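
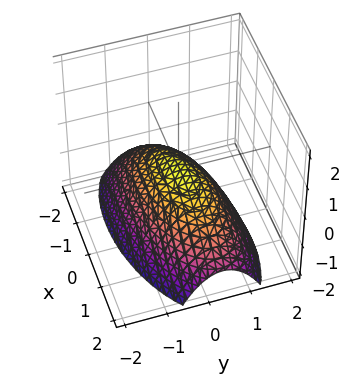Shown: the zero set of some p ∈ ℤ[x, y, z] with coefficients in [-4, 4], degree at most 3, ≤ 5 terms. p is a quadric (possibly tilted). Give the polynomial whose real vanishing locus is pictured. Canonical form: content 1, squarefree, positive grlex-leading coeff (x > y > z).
Degree: no degree-1 surface has this shape, so deg p = 2.
From the visible intercepts: it meets the z-axis at z = 0 (among the integer gridlines); it meets the y-axis at y = 0 (among the integer gridlines); it crosses the x-axis at the gridline x = 0.
Matching integer coefficients to the picture gives p.

x^2 - x*y + 3*y^2 + 3*z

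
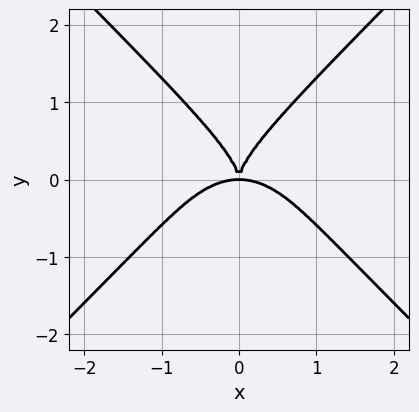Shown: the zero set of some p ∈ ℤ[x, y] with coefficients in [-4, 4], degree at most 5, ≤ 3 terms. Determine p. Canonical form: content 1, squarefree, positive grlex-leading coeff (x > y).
(a) The degree is 4 — no degree-3 curve has this shape.
(b) Symmetries: it's symmetric under x → −x, forcing even powers of x.
(c) From the axis intercepts and sections: it meets the y-axis at y = 0 (among the integer gridlines); one x-axis crossing is at x = 0.
(d) Together with the visible shape, these determine p as stated.

2*x^4 - 2*y^4 + 3*x^2*y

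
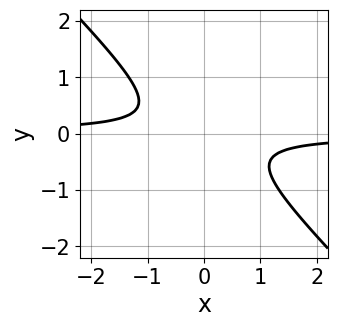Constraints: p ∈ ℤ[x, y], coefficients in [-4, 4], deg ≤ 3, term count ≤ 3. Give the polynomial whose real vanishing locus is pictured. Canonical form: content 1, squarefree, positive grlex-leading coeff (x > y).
3*x*y + 3*y^2 + 1

First, the degree is 2 — the shape is more complex than any degree-1 curve.
Then, checking where it meets the axes: the curve avoids every integer y-axis point in the box; it misses every integer gridline on the x-axis.
Finally, the integer polynomial consistent with all of this is the stated p.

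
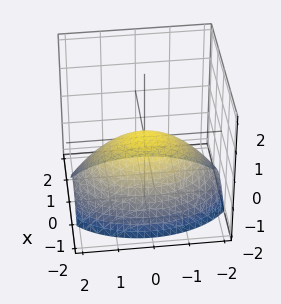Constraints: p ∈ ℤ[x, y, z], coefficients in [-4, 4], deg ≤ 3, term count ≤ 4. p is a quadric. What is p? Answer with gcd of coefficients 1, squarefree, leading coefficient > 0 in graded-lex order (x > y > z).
Degree: a single bowl opening along one axis; a quadric, so deg p = 2.
Symmetries: mirror symmetry y ↦ −y ⇒ only even powers of y; it's symmetric under x → −x, forcing even powers of x.
From the visible intercepts: it meets the y-axis at y = 0 (among the integer gridlines); it meets the x-axis at x = 0 (among the integer gridlines).
Together with the visible shape, these determine p as stated.

2*x^2 + y^2 + 3*z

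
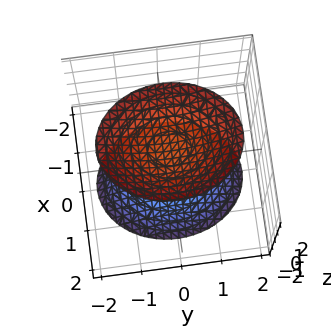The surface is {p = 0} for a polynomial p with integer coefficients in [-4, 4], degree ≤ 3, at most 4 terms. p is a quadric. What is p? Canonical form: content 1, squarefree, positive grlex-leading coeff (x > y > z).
3*x^2 + 2*y^2 - 2*z^2 + 3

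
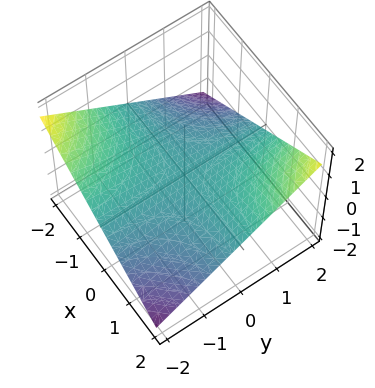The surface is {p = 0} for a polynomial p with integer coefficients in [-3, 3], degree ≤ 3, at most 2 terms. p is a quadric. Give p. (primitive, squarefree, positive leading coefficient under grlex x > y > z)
x*y - 3*z

First, the degree is 2 — a hyperbolic paraboloid; a quadric.
Then, checking where it meets the axes: the visible x-axis segment lies entirely on the surface; it crosses the z-axis at the gridline z = 0.
Finally, assembling these constraints gives the stated polynomial. Check: (0, -2, 0) on the y-axis lies on the surface, and p(0, -2, 0) = 0. ✓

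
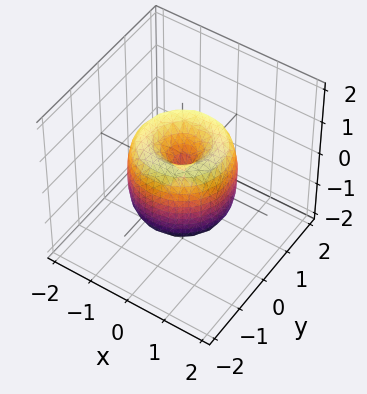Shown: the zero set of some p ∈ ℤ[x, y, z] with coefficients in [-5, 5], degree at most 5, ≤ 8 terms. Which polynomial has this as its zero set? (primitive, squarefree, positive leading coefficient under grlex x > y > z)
deg p = 4.
Symmetries: the z-axis is an axis of rotation, so x and y enter only as x² + y².
Observable constraints: a circular section at z = 0 has radius between 1 and 2; it crosses the z-axis at the gridline z = 0; it meets the x-axis at x = 0 (among the integer gridlines); it meets the y-axis at y = 0 (among the integer gridlines).
Putting this together gives p.

2*x^4 + 4*x^2*y^2 + 2*y^4 - 3*x^2 - 3*y^2 + z^2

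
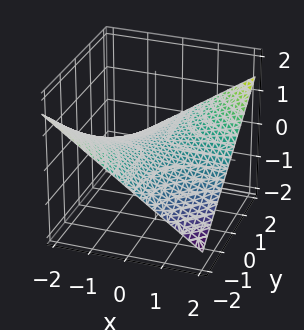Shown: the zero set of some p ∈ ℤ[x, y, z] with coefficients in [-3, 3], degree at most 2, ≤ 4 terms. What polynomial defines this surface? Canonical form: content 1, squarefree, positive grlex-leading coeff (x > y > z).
x*y - 3*z

The degree is 2 — a hyperbolic paraboloid; a quadric.
Checking where it meets the axes: it meets the z-axis at z = 0 (among the integer gridlines); the visible x-axis segment lies entirely on the surface; the visible y-axis segment lies entirely on the surface.
Together with the visible shape, these determine p as stated.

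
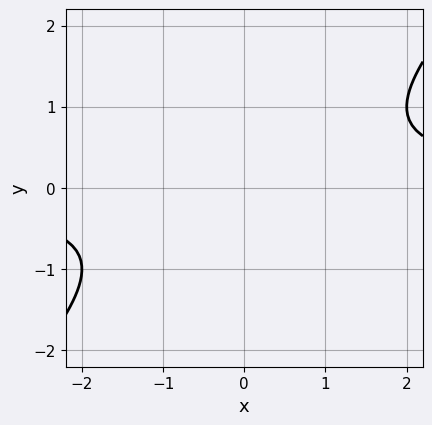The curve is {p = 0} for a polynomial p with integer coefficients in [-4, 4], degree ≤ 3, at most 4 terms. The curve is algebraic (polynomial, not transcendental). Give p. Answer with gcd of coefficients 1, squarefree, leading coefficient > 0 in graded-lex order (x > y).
x*y - y^2 - 1

deg p = 2.
Checking where it meets the axes: the curve avoids every integer x-axis point in the box; it misses every integer gridline on the y-axis.
Fitting integer coefficients to these (and the overall shape) gives p.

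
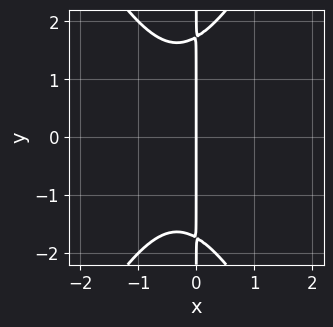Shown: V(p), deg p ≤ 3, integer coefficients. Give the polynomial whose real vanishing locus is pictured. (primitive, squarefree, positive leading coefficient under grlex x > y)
The degree is 3 — the shape is more complex than any degree-2 curve.
Symmetries: mirror symmetry y ↦ −y ⇒ only even powers of y.
From the axis intercepts and sections: it meets the x-axis at x = 0 (among the integer gridlines); every point of the y-axis in the box is on the curve.
Together with the visible shape, these determine p as stated.

3*x^3 - x*y^2 + 2*x^2 + 3*x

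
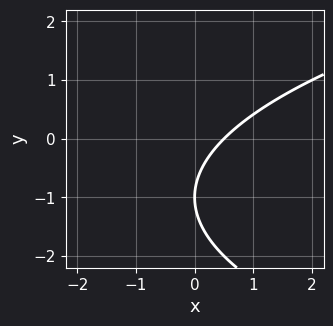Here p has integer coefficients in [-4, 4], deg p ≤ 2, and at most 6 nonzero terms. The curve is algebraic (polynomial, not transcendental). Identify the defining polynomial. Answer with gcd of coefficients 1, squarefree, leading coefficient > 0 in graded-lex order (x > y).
y^2 - 2*x + 2*y + 1

(a) Degree: the shape is more complex than any degree-1 curve, so deg p = 2.
(b) Reading off the gridlines: it crosses the y-axis at the gridline y = -1.
(c) Fitting integer coefficients to these (and the overall shape) gives p.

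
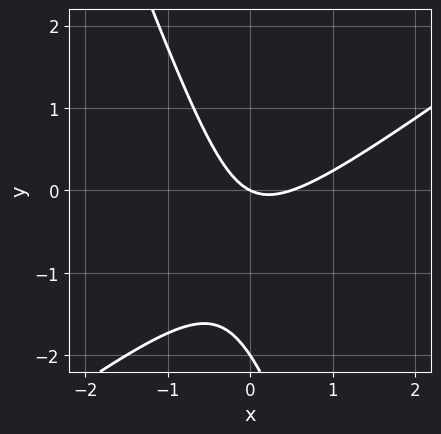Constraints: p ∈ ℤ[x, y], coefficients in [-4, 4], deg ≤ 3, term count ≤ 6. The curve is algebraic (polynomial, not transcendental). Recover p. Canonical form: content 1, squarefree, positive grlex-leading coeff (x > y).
(a) Degree: the shape is more complex than any degree-1 curve, so deg p = 2.
(b) From the axis intercepts and sections: the y-axis gridline crossings are at y ∈ {-2, 0}; it meets the x-axis at x = 0 (among the integer gridlines).
(c) Assembling these constraints gives the stated polynomial.

2*x^2 - 2*x*y - y^2 - x - 2*y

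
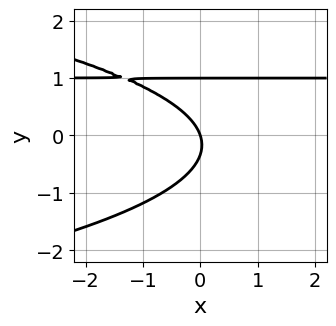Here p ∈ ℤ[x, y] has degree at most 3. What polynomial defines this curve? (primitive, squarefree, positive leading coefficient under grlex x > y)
3*y^3 + 3*x*y - 2*y^2 - 3*x - y

The degree is 3 — no degree-2 curve has this shape.
From the axis intercepts and sections: among the integer gridlines, it crosses the y-axis at y ∈ {0, 1}; it crosses the x-axis at the gridline x = 0.
Assembling these constraints gives the stated polynomial.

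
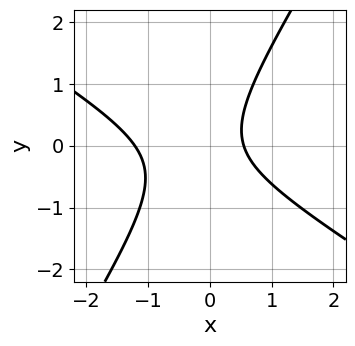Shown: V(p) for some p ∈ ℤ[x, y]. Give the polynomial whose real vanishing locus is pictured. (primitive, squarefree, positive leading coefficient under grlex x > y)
3*x^2 + 3*x*y - 3*y^2 + 2*x - 2

First, deg p = 2. No degree-1 curve has this shape.
Then, from the visible intercepts: it misses every integer gridline on the y-axis.
Finally, together with the visible shape, these determine p as stated.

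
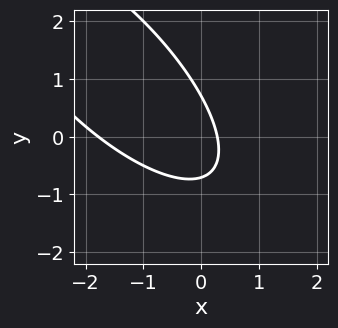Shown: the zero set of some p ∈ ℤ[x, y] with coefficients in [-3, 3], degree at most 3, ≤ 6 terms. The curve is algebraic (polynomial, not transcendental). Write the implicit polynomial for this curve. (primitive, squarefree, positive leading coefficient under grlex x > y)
First, the degree is 2 — a generic line meets the curve in up to 2 points.
Finally, the integer polynomial consistent with all of this is the stated p.

2*x^2 + 3*x*y + 2*y^2 + 3*x - 1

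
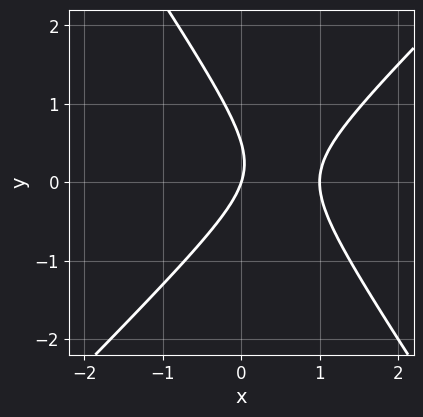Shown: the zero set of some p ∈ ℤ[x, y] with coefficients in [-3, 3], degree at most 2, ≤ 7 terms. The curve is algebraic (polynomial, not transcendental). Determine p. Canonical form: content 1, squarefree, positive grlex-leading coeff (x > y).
(a) Degree: a generic line meets the curve in up to 2 points, so deg p = 2.
(b) Observable constraints: one y-axis crossing is at y = 0; among the integer gridlines, it crosses the x-axis at x ∈ {0, 1}.
(c) The integer polynomial consistent with all of this is the stated p.

3*x^2 - x*y - 2*y^2 - 3*x + y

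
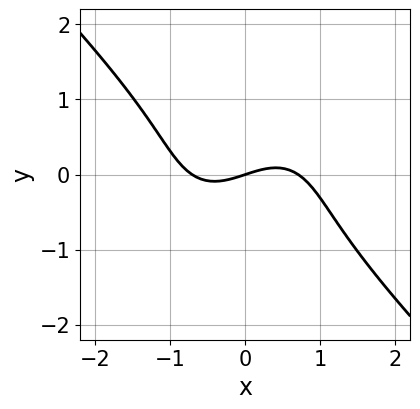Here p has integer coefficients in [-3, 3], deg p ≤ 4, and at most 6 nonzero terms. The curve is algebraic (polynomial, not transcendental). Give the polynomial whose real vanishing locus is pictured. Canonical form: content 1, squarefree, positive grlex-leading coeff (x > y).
2*x^3 + 2*y^3 - x + 3*y

First, degree: the shape is more complex than any degree-2 curve, so deg p = 3.
Then, observable constraints: it meets the x-axis at x = 0 (among the integer gridlines); it meets the y-axis at y = 0 (among the integer gridlines).
Finally, fitting integer coefficients to these (and the overall shape) gives p.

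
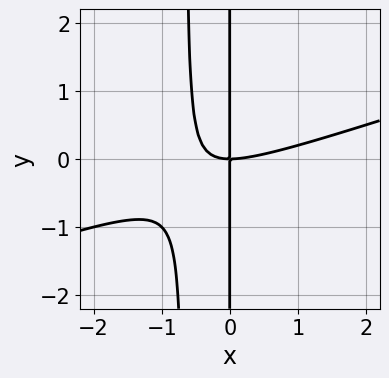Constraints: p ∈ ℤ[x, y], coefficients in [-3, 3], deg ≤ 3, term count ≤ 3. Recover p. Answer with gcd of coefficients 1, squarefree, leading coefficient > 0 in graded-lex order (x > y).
1. The degree is 3 — a generic line meets the curve in up to 3 points.
2. Against the integer gridlines: every point of the y-axis in the box is on the curve; it meets the x-axis at x = 0 (among the integer gridlines).
3. Solving for integer coefficients yields p as stated.

x^3 - 3*x^2*y - 2*x*y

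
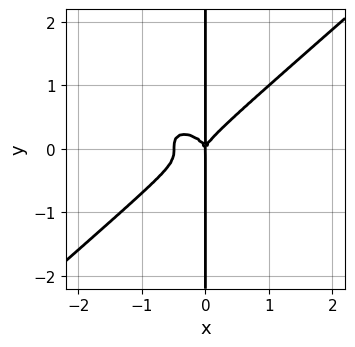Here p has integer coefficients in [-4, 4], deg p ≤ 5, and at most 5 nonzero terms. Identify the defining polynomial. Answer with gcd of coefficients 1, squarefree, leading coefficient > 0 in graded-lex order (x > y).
First, degree: no degree-3 curve has this shape, so deg p = 4.
Then, from the axis intercepts and sections: the visible y-axis segment lies entirely on the curve; it meets the x-axis at x = 0 (among the integer gridlines).
Finally, matching integer coefficients to the picture gives p.

2*x^4 - 3*x*y^3 + x^3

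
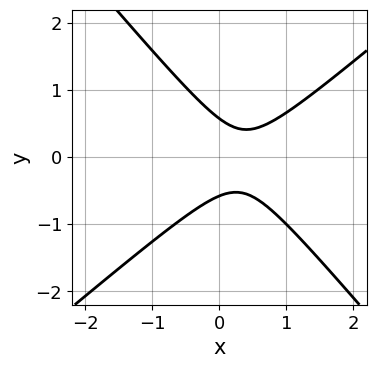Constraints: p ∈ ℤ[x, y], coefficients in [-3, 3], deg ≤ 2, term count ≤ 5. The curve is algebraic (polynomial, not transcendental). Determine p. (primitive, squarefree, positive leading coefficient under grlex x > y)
3*x^2 - x*y - 3*y^2 - 2*x + 1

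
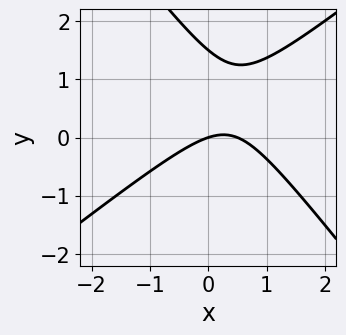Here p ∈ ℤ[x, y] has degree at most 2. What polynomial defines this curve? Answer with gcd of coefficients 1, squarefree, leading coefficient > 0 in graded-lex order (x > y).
2*x^2 - x*y - 2*y^2 - x + 3*y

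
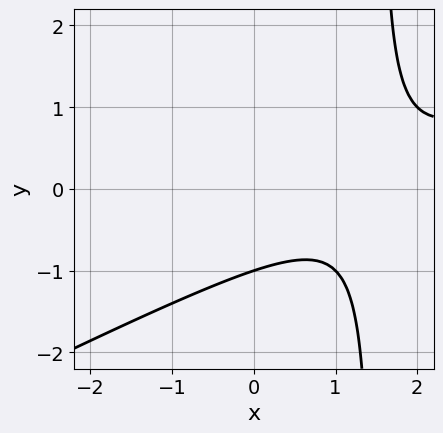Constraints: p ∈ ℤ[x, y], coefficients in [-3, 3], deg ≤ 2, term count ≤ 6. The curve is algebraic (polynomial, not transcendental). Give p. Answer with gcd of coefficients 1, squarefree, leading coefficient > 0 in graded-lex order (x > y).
x^2 - 2*x*y - 3*x + 3*y + 3

deg p = 2. A generic line meets the curve in up to 2 points.
Reading off the gridlines: it crosses the y-axis at the gridline y = -1; it misses every integer gridline on the x-axis.
Assembling these constraints gives the stated polynomial.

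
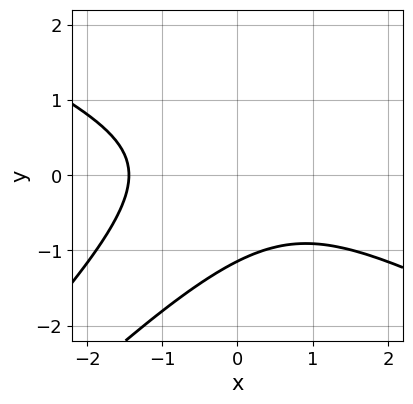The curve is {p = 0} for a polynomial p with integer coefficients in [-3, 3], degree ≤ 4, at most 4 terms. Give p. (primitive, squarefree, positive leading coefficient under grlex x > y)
x^3 - 3*x*y^2 + 2*y^3 + 3

(a) The degree is 3 — the shape is more complex than any degree-2 curve.
(b) The integer polynomial consistent with all of this is the stated p.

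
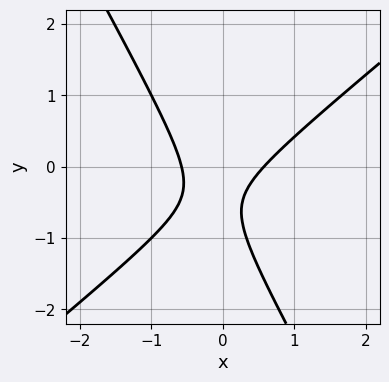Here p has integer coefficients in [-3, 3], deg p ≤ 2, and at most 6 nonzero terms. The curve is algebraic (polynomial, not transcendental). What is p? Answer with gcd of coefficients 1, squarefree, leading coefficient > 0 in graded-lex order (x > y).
3*x^2 - 2*x*y - 2*y^2 - 2*y - 1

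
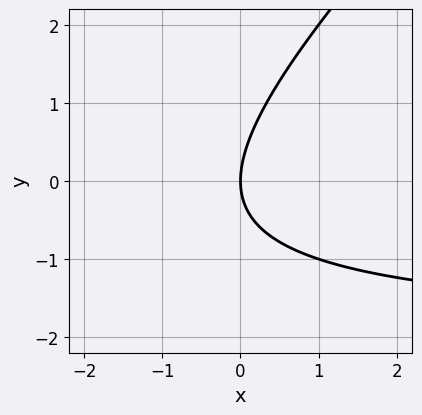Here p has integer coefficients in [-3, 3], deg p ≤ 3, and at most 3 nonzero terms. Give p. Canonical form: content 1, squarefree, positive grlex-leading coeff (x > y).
deg p = 2.
From the visible intercepts: one x-axis crossing is at x = 0; it meets the y-axis at y = 0 (among the integer gridlines).
Putting this together gives p.

x*y - y^2 + 2*x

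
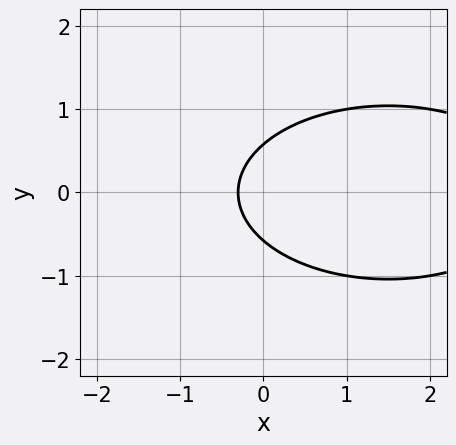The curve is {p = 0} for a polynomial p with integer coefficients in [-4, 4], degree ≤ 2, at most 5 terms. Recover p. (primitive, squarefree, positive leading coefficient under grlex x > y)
deg p = 2. No degree-1 curve has this shape.
Symmetries: the y ↦ −y reflection is a symmetry, so y appears only in even powers.
The integer polynomial consistent with all of this is the stated p.

x^2 + 3*y^2 - 3*x - 1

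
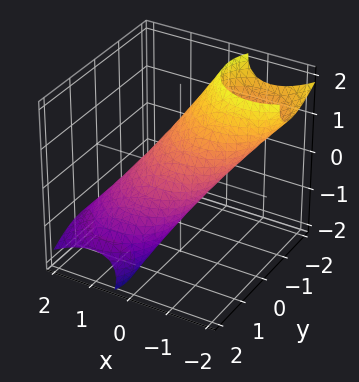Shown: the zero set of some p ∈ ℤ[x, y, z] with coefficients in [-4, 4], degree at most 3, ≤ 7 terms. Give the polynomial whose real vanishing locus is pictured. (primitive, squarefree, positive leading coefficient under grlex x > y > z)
(a) The degree is 2 — the shape is more complex than any degree-1 surface.
(b) From the axis intercepts and sections: the x-axis gridline crossings are at x ∈ {-1, 1}; among the integer gridlines, it crosses the z-axis at z ∈ {-1, 1}; among the integer gridlines, it crosses the y-axis at y ∈ {-1, 1}.
(c) Matching integer coefficients to the picture gives p.

2*x^2 + 3*x*z + 2*y^2 + 3*y*z + 2*z^2 - 2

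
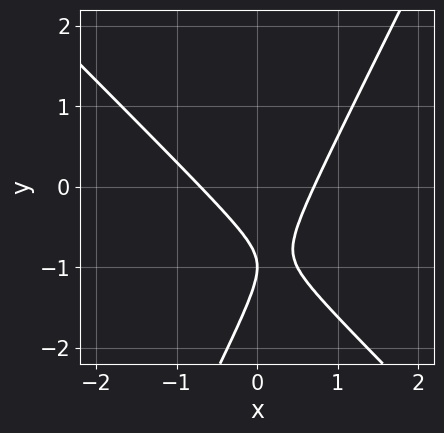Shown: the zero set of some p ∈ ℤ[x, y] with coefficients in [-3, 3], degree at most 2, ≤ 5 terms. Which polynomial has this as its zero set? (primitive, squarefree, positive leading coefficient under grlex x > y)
(a) deg p = 2. A generic line meets the curve in up to 2 points.
(b) Reading off the gridlines: it meets the y-axis at y = -1 (among the integer gridlines).
(c) Matching integer coefficients to the picture gives p.

2*x^2 + x*y - y^2 - 2*y - 1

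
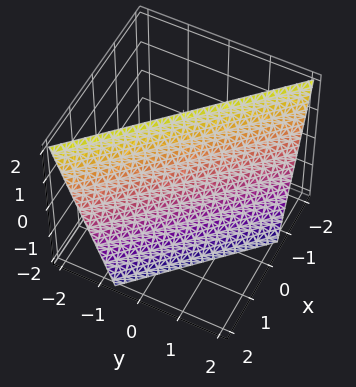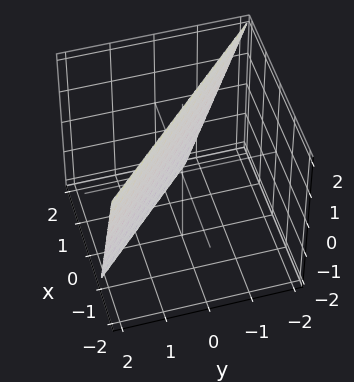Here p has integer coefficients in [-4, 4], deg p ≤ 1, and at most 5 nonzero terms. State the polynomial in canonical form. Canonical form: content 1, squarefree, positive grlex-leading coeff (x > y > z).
3*x + 3*y + z - 2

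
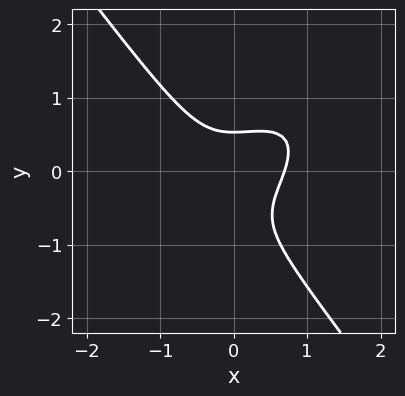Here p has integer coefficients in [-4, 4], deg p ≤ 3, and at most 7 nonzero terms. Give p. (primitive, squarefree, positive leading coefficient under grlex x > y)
3*x^3 - 3*x^2*y + 3*y^3 + 2*y^2 - 1

(a) The degree is 3 — the shape is more complex than any degree-2 curve.
(b) The integer polynomial consistent with all of this is the stated p.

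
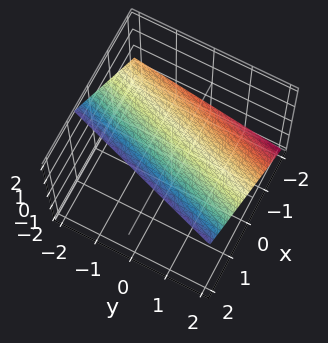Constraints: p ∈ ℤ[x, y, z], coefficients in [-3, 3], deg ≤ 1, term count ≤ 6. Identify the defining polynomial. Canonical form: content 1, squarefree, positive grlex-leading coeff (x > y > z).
3*x - y - 3*z + 2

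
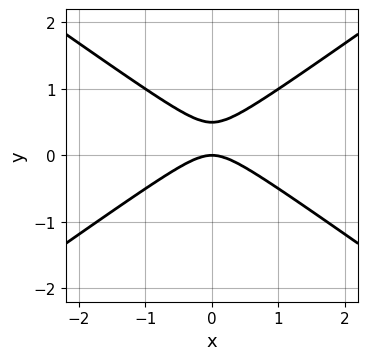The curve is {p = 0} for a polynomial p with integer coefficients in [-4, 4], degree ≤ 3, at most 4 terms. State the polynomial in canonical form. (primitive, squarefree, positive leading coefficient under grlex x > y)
1. deg p = 2.
2. Symmetries: mirror symmetry x ↦ −x ⇒ only even powers of x.
3. Against the integer gridlines: it meets the y-axis at y = 0 (among the integer gridlines); it crosses the x-axis at the gridline x = 0.
4. Putting this together gives p.

x^2 - 2*y^2 + y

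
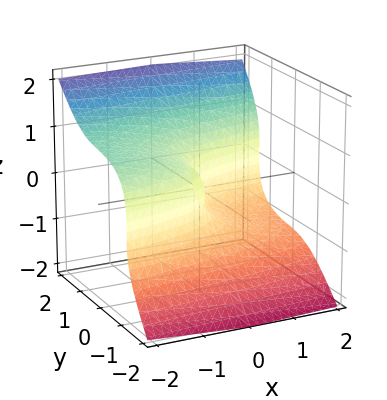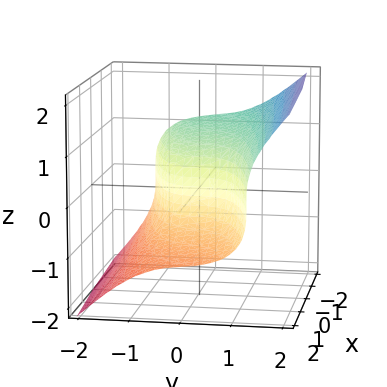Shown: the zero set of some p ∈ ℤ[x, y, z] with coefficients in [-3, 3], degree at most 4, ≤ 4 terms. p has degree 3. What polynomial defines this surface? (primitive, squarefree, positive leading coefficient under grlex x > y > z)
2*y^3 + y*z^2 - 3*z^3 - 2*x

deg p = 3. No degree-2 surface has this shape.
Reading off the gridlines: it crosses the x-axis at the gridline x = 0; it crosses the y-axis at the gridline y = 0; one z-axis crossing is at z = 0.
Together with the visible shape, these determine p as stated.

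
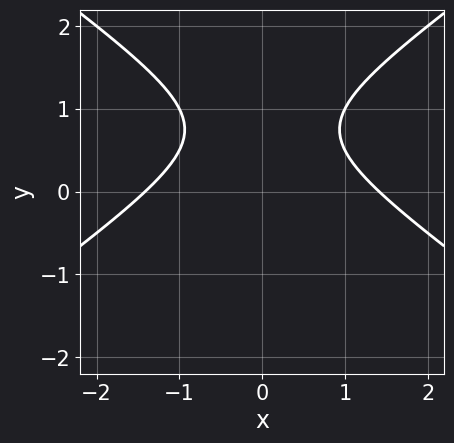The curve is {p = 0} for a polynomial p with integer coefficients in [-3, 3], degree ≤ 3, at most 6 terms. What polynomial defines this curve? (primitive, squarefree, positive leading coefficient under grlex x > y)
x^2 - 2*y^2 + 3*y - 2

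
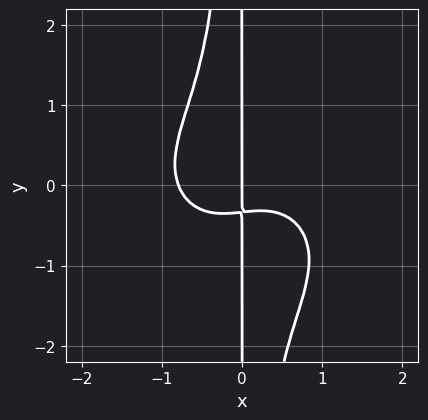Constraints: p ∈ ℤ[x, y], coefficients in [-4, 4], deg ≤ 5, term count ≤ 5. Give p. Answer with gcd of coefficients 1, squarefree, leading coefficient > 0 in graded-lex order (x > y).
2*x^4 + 3*x^2*y^2 + 2*x^2*y + 3*x*y + x

1. The degree is 4 — a generic line meets the curve in up to 4 points.
2. Reading off the gridlines: every point of the y-axis in the box is on the curve; it crosses the x-axis at the gridline x = 0.
3. Putting this together gives p.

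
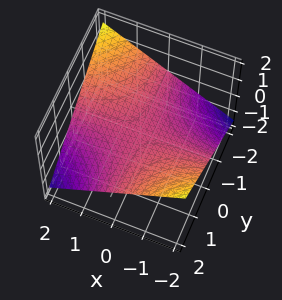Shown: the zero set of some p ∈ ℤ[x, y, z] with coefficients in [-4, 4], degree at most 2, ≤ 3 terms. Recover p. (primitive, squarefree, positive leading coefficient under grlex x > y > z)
(a) The degree is 2 — a saddle surface; a quadric.
(b) Against the integer gridlines: it crosses the z-axis at the gridline z = 0; the visible y-axis segment lies entirely on the surface; the visible x-axis segment lies entirely on the surface.
(c) Assembling these constraints gives the stated polynomial.

x*y + 3*z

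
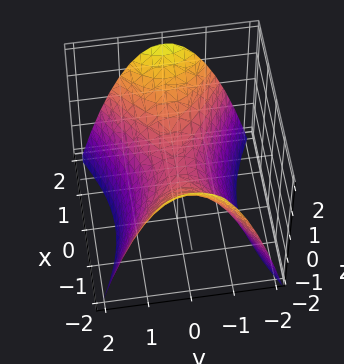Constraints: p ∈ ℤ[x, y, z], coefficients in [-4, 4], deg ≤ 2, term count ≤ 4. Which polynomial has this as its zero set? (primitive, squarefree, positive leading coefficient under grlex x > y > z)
x^2 - 2*y^2 - 2*z

Degree: a hyperbolic paraboloid; a quadric, so deg p = 2.
Symmetries: it's symmetric under y → −y, forcing even powers of y; the x ↦ −x reflection is a symmetry, so x appears only in even powers.
From the axis intercepts and sections: one y-axis crossing is at y = 0; it meets the z-axis at z = 0 (among the integer gridlines); it crosses the x-axis at the gridline x = 0.
Matching integer coefficients to the picture gives p.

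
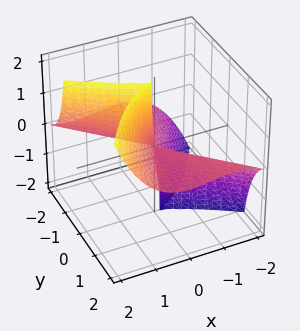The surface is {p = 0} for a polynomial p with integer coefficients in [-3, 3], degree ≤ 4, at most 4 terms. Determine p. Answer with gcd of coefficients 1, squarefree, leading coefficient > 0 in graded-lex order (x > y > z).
(a) deg p = 3. The shape is more complex than any degree-2 surface.
(b) Observable constraints: the visible z-axis segment lies entirely on the surface; it meets the x-axis at x = 0 (among the integer gridlines); every point of the y-axis in the box is on the surface.
(c) These observations pin down the coefficients.

x^3 + x^2*y - 2*y^2*z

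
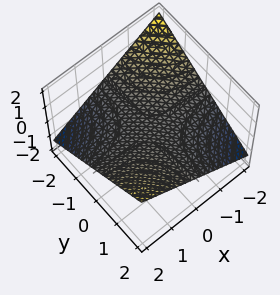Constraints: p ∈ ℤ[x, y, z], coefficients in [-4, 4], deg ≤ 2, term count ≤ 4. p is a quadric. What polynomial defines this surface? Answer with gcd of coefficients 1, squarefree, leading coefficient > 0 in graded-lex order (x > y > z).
x*y - 3*z

1. The degree is 2 — a saddle surface; a quadric.
2. Observable constraints: one z-axis crossing is at z = 0; the visible y-axis segment lies entirely on the surface; every point of the x-axis in the box is on the surface.
3. The integer polynomial consistent with all of this is the stated p.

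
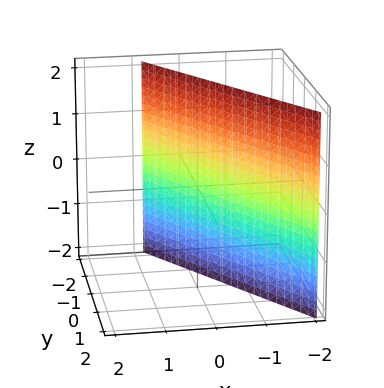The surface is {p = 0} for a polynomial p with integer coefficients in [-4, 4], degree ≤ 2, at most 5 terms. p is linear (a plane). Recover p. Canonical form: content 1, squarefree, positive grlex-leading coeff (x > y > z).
3*x + 2*y + 2

(a) The degree is 1 — the surface is flat (a plane).
(b) From the axis intercepts and sections: it misses every integer gridline on the z-axis; it crosses the y-axis at the gridline y = -1.
(c) The integer polynomial consistent with all of this is the stated p.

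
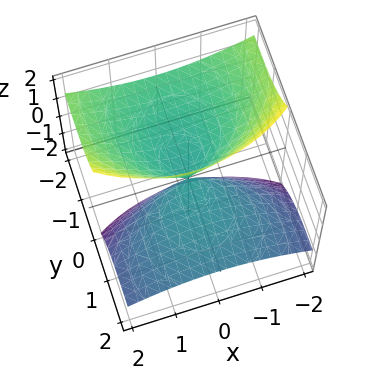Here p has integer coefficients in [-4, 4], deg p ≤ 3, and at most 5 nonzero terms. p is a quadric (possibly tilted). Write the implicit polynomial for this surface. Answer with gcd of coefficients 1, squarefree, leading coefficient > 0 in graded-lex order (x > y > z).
First, there are 2 components. They look like related sheets of one shape, so recover p as a whole.
Then, degree: a generic line meets the surface in up to 2 points, so deg p = 2.
Then, from the visible intercepts: it meets the y-axis at y = 0 (among the integer gridlines); it crosses the z-axis at the gridline z = 0; it meets the x-axis at x = 0 (among the integer gridlines).
Finally, assembling these constraints gives the stated polynomial.

x^2 + y^2 + 3*y*z - z^2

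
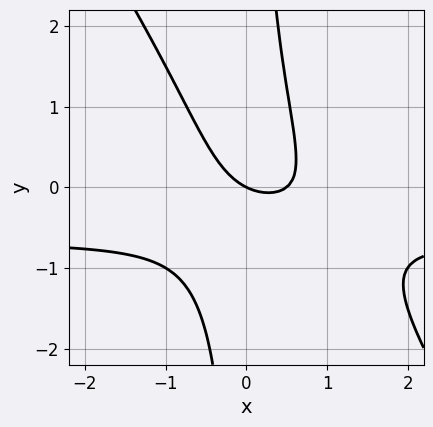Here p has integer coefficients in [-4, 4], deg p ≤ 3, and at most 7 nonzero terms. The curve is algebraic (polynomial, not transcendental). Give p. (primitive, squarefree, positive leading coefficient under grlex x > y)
The degree is 3 — a generic line meets the curve in up to 3 points.
From the axis intercepts and sections: one y-axis crossing is at y = 0; it crosses the x-axis at the gridline x = 0.
Fitting integer coefficients to these (and the overall shape) gives p.

3*x^2*y + 2*x*y^2 + 2*x^2 - x - 2*y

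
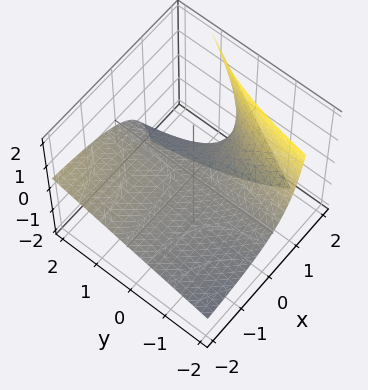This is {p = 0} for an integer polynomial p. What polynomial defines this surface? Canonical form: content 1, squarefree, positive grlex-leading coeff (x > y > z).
deg p = 2. No degree-1 surface has this shape.
From the visible intercepts: every point of the y-axis in the box is on the surface; it crosses the z-axis at the gridline z = 0; the visible x-axis segment lies entirely on the surface.
Assembling these constraints gives the stated polynomial.

x*y - 2*x*z + 3*z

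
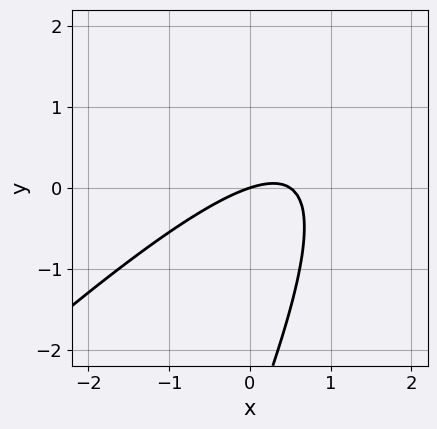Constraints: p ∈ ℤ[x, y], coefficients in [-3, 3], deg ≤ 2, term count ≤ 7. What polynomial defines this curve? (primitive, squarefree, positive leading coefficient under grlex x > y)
deg p = 2. A generic line meets the curve in up to 2 points.
Reading off the gridlines: one y-axis crossing is at y = 0; it crosses the x-axis at the gridline x = 0.
These observations pin down the coefficients.

2*x^2 - 3*x*y + y^2 - x + 3*y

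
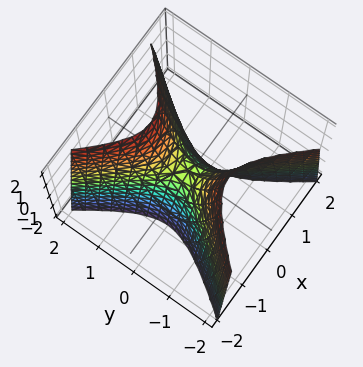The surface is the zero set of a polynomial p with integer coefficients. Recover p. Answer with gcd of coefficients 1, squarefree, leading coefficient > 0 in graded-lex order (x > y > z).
Degree: a saddle surface; a quadric, so deg p = 2.
Symmetries: it's symmetric under x → −x, forcing even powers of x; mirror symmetry y ↦ −y ⇒ only even powers of y.
From the axis intercepts and sections: it crosses the y-axis at the gridline y = 0; it crosses the x-axis at the gridline x = 0; it crosses the z-axis at the gridline z = 0.
Fitting integer coefficients to these (and the overall shape) gives p.

3*x^2 - 2*y^2 + z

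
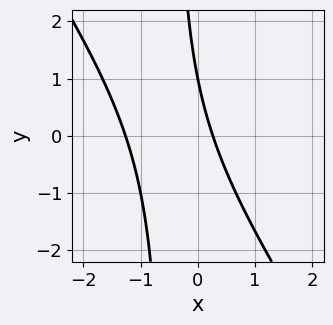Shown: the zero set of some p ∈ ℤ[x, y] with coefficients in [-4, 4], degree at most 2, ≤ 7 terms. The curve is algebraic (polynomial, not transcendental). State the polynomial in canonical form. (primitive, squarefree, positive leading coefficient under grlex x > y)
1. The degree is 2 — no degree-1 curve has this shape.
2. From the axis intercepts and sections: it meets the y-axis at y = 1 (among the integer gridlines).
3. Together with the visible shape, these determine p as stated.

3*x^2 + 2*x*y + 3*x + y - 1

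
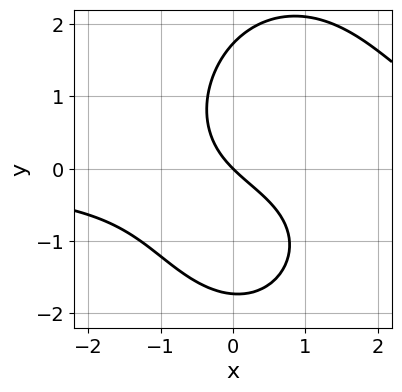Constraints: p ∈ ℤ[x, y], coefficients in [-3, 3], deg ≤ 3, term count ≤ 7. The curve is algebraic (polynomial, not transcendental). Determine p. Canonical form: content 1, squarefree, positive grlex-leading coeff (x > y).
deg p = 3. No degree-2 curve has this shape.
Reading off the gridlines: it crosses the y-axis at the gridline y = 0; it crosses the x-axis at the gridline x = 0.
Putting this together gives p.

2*x^2*y + y^3 - 2*x*y - 3*x - 3*y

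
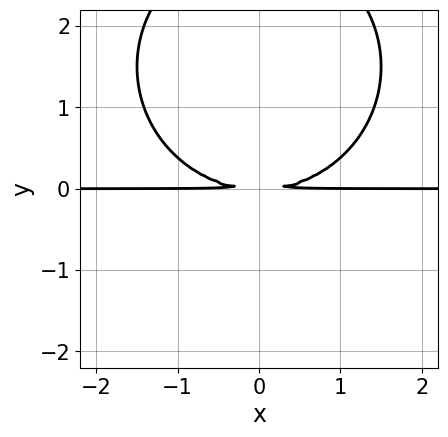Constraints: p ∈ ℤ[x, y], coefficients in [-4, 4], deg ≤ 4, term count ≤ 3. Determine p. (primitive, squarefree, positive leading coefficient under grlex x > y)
x^2*y + y^3 - 3*y^2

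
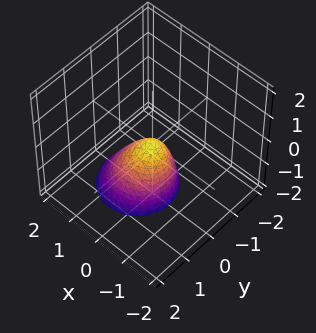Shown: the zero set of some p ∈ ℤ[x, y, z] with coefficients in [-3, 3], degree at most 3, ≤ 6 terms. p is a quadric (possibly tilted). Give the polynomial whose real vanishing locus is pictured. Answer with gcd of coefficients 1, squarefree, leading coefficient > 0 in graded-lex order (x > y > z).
2*x^2 + x*z + 2*y^2 + z

1. The degree is 2 — a generic line meets the surface in up to 2 points.
2. From the visible intercepts: it crosses the x-axis at the gridline x = 0; one z-axis crossing is at z = 0; one y-axis crossing is at y = 0.
3. The integer polynomial consistent with all of this is the stated p.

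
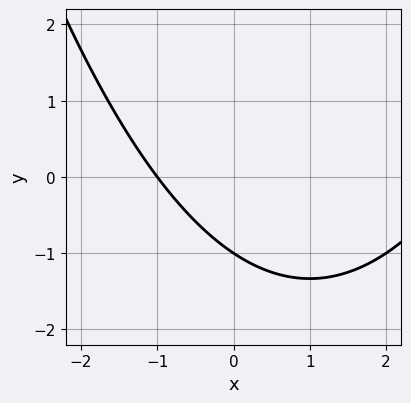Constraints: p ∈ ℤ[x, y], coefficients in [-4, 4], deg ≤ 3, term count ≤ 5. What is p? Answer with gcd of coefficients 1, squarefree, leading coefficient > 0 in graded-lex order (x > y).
First, the degree is 2 — the shape is more complex than any degree-1 curve.
Then, against the integer gridlines: one y-axis crossing is at y = -1; one x-axis crossing is at x = -1.
Finally, solving for integer coefficients yields p as stated.

x^2 - 2*x - 3*y - 3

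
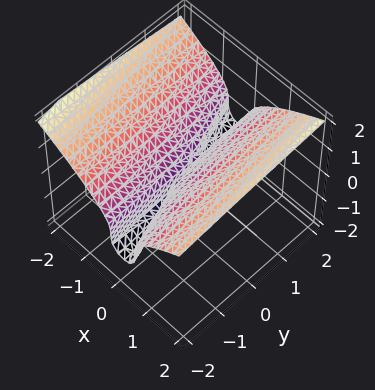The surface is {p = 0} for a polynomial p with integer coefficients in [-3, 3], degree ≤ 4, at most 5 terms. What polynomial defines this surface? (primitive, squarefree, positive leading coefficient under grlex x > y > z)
2*z^3 - 3*x^2 - x*y

Degree: the shape is more complex than any degree-2 surface, so deg p = 3.
From the visible intercepts: the visible y-axis segment lies entirely on the surface; one x-axis crossing is at x = 0; it crosses the z-axis at the gridline z = 0.
Putting this together gives p.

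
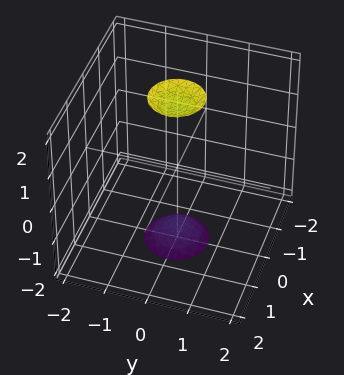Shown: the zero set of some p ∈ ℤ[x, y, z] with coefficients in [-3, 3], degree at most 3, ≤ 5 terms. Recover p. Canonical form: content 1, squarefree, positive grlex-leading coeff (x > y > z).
3*x^2 + 3*y^2 - z^2 + 3

1. The picture has 2 separate pieces. Treating them together as one polynomial.
2. deg p = 2. Two sheets facing apart; a quadric.
3. Symmetry: the surface is invariant under rotation about z: p = q(x² + y², z); mirror symmetry z ↦ −z ⇒ only even powers of z.
4. From the axis intercepts and sections: it misses every integer gridline on the y-axis; no x-intercept at any integer in the box; a circular section at z = -2 has radius between 0 and 1.
5. These observations pin down the coefficients.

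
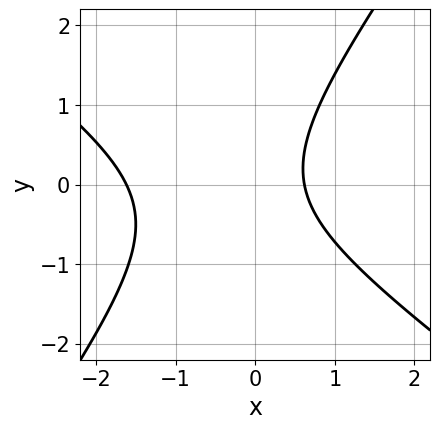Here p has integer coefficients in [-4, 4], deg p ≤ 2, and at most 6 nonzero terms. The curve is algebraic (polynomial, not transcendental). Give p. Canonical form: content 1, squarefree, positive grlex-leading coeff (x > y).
(a) The degree is 2 — the shape is more complex than any degree-1 curve.
(b) From the axis intercepts and sections: it misses every integer gridline on the y-axis.
(c) Putting this together gives p.

3*x^2 + 2*x*y - 3*y^2 + 3*x - 3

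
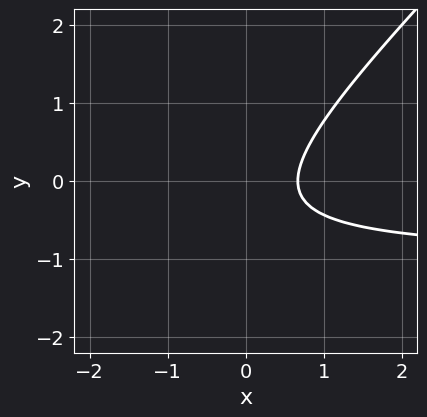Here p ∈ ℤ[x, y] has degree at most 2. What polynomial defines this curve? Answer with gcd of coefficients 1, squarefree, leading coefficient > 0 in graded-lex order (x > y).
3*x*y - 3*y^2 + 3*x - 2*y - 2

1. Degree: a generic line meets the curve in up to 2 points, so deg p = 2.
2. Checking where it meets the axes: no y-intercept at any integer in the box.
3. Putting this together gives p.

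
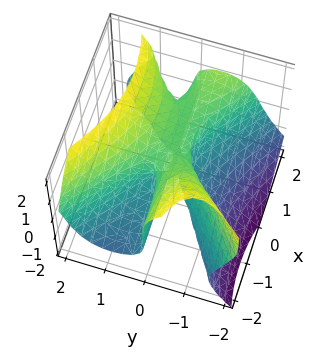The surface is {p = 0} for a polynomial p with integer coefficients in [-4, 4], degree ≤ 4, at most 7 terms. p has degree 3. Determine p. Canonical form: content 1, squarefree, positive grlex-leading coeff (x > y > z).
The degree is 3 — the shape is more complex than any degree-2 surface.
Checking where it meets the axes: the z-axis gridline crossings are at z ∈ {0, 1}; every point of the x-axis in the box is on the surface; one y-axis crossing is at y = 0.
Putting this together gives p.

2*x^2*y - 2*x*y*z - 3*y^3 + 2*z^3 - 2*z^2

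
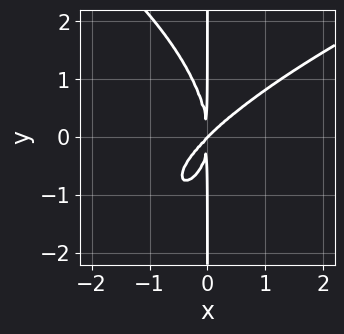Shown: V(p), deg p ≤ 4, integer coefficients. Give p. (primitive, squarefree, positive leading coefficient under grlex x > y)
1. deg p = 4. No degree-3 curve has this shape.
2. Observable constraints: the visible y-axis segment lies entirely on the curve; it crosses the x-axis at the gridline x = 0.
3. These observations pin down the coefficients.

x*y^3 - 3*x^3 + 3*x^2*y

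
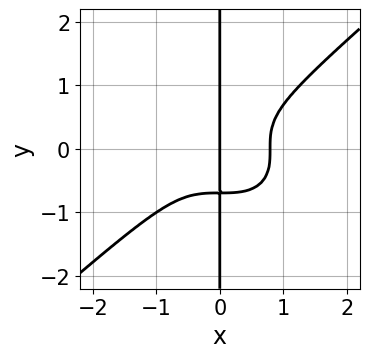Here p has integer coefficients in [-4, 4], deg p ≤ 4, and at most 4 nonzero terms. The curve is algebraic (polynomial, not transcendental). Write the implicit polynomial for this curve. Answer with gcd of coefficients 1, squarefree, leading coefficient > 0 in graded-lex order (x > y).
1. deg p = 4. The shape is more complex than any degree-3 curve.
2. From the axis intercepts and sections: every point of the y-axis in the box is on the curve; it crosses the x-axis at the gridline x = 0.
3. The integer polynomial consistent with all of this is the stated p.

2*x^4 - 3*x*y^3 - x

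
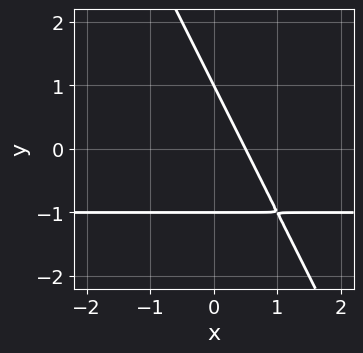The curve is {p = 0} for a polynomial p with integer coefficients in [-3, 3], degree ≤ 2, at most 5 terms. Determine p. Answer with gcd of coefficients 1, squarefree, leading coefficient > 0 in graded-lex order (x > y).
2*x*y + y^2 + 2*x - 1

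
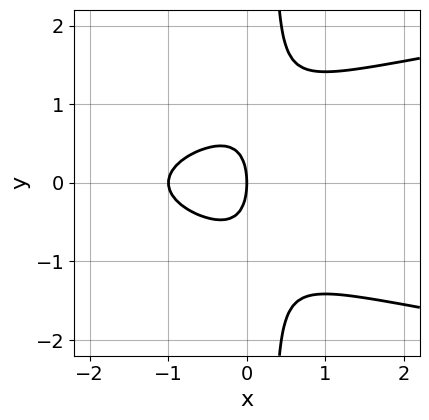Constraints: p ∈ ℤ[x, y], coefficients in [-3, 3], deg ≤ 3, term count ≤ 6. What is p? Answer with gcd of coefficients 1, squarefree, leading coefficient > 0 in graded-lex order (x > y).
3*x*y^2 - 2*x^2 - y^2 - 2*x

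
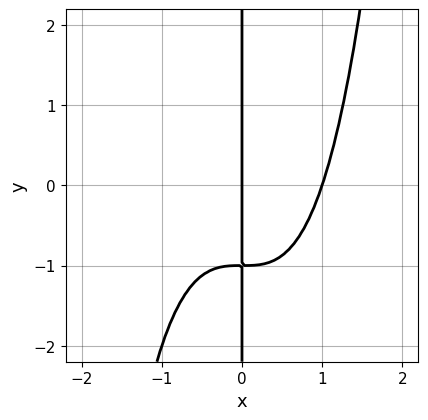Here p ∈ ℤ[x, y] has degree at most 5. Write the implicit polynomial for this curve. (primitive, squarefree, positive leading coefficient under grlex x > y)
Degree: no degree-3 curve has this shape, so deg p = 4.
Checking where it meets the axes: among the integer gridlines, it crosses the x-axis at x ∈ {0, 1}; the visible y-axis segment lies entirely on the curve.
These observations pin down the coefficients.

x^4 - x*y - x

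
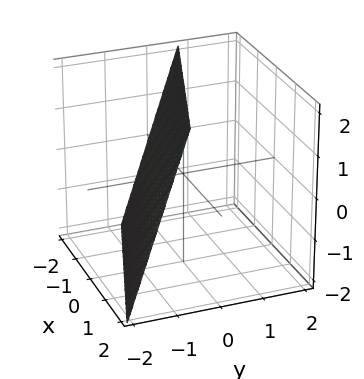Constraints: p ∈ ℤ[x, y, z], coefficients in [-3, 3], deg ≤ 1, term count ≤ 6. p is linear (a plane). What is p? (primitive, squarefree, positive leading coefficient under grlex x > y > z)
x + 3*y - z + 2

1. The degree is 1 — every cross-section is a straight line — this is a plane.
2. From the axis intercepts and sections: it meets the x-axis at x = -2 (among the integer gridlines); one z-axis crossing is at z = 2.
3. Fitting integer coefficients to these (and the overall shape) gives p.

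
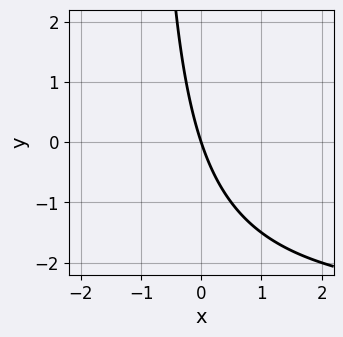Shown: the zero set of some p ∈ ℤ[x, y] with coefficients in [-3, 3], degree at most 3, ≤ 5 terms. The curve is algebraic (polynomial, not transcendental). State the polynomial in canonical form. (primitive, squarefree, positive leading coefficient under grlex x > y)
x*y + 3*x + y

(a) The degree is 2 — a generic line meets the curve in up to 2 points.
(b) Against the integer gridlines: it crosses the y-axis at the gridline y = 0; one x-axis crossing is at x = 0.
(c) These observations pin down the coefficients.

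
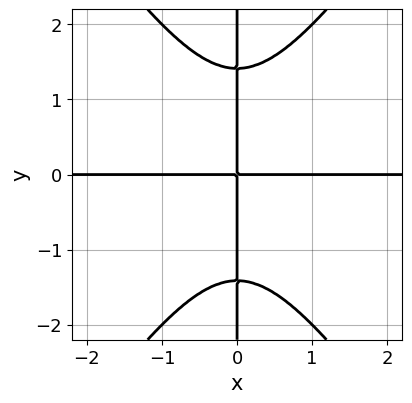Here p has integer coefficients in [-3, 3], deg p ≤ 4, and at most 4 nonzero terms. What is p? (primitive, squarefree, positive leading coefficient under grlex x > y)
1. Degree: the shape is more complex than any degree-3 curve, so deg p = 4.
2. Checking where it meets the axes: every point of the x-axis in the box is on the curve; the visible y-axis segment lies entirely on the curve.
3. Putting this together gives p.

2*x^3*y - x*y^3 + 2*x*y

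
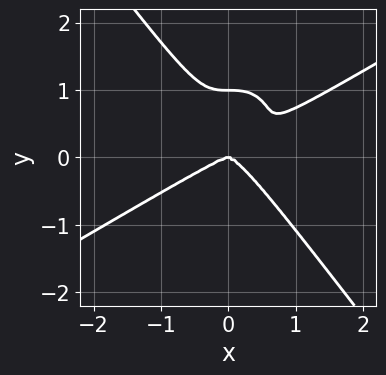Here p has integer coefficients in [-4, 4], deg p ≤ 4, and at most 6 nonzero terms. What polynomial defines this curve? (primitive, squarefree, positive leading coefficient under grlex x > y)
2*x^4 - 3*x^3*y - 2*y^4 + 2*y^3

1. The degree is 4 — the shape is more complex than any degree-3 curve.
2. From the axis intercepts and sections: it crosses the x-axis at the gridline x = 0; the y-axis gridline crossings are at y ∈ {0, 1}.
3. Putting this together gives p.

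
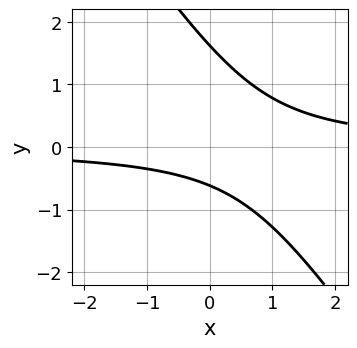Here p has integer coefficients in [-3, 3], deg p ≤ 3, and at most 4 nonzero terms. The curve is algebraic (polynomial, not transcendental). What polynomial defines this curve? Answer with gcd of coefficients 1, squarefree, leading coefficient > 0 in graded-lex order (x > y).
(a) Degree: a generic line meets the curve in up to 2 points, so deg p = 2.
(b) From the axis intercepts and sections: it misses every integer gridline on the x-axis.
(c) These observations pin down the coefficients.

3*x*y + 2*y^2 - 2*y - 2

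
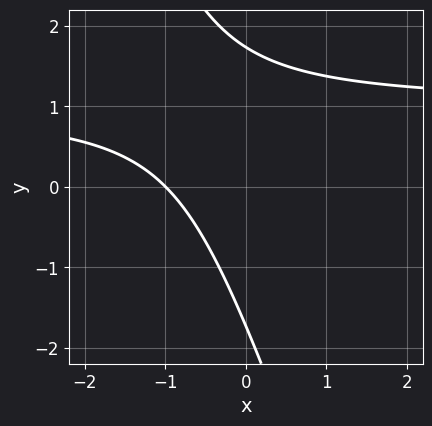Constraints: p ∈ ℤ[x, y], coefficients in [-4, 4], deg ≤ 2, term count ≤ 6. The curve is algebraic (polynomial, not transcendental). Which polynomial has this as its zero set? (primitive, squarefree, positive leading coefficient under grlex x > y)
(a) The degree is 2 — a generic line meets the curve in up to 2 points.
(b) Reading off the gridlines: it crosses the x-axis at the gridline x = -1.
(c) These observations pin down the coefficients.

3*x*y + y^2 - 3*x - 3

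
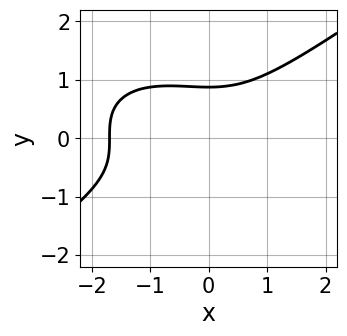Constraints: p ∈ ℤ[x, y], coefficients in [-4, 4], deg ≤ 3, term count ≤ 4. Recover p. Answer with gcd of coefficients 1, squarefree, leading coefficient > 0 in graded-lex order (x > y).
(a) Degree: the shape is more complex than any degree-2 curve, so deg p = 3.
(b) Matching integer coefficients to the picture gives p.

x^3 - 3*y^3 + x^2 + 2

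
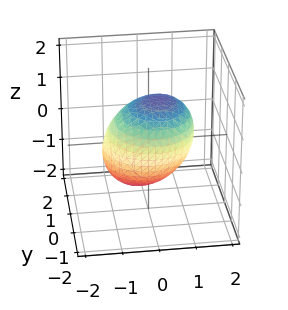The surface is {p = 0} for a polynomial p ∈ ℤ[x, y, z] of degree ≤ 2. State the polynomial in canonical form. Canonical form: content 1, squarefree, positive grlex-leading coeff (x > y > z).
1. Degree: a generic line meets the surface in up to 2 points, so deg p = 2.
2. Putting this together gives p.

2*x^2 - x*z + 2*y^2 + 2*z^2 - 3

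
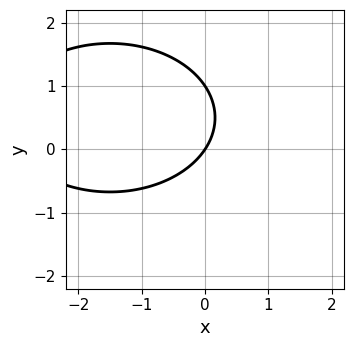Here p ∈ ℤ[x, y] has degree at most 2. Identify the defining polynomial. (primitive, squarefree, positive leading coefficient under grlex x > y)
x^2 + 2*y^2 + 3*x - 2*y

1. Degree: the shape is more complex than any degree-1 curve, so deg p = 2.
2. From the axis intercepts and sections: one x-axis crossing is at x = 0; the y-axis gridline crossings are at y ∈ {0, 1}.
3. The integer polynomial consistent with all of this is the stated p.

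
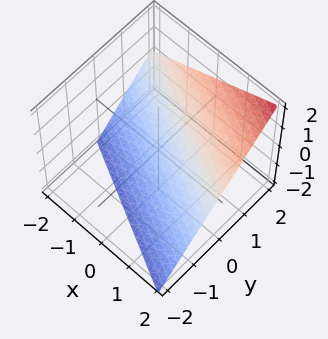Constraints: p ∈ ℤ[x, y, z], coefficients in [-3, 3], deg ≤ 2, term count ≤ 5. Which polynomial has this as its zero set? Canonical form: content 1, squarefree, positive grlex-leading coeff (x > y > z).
First, the degree is 1 — the surface is flat (a plane).
Next, from the visible intercepts: it crosses the y-axis at the gridline y = 1; one z-axis crossing is at z = -1; it crosses the x-axis at the gridline x = 2.
Finally, assembling these constraints gives the stated polynomial.

x + 2*y - 2*z - 2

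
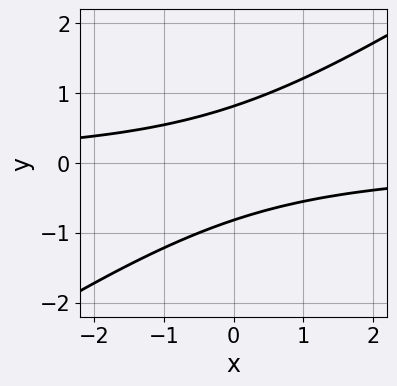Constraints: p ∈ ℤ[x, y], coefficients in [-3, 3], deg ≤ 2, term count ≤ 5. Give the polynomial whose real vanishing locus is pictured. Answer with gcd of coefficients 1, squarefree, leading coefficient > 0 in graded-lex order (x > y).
deg p = 2.
Against the integer gridlines: no x-intercept at any integer in the box.
Putting this together gives p.

2*x*y - 3*y^2 + 2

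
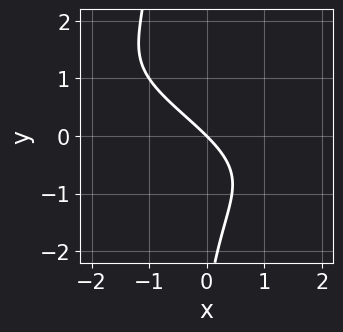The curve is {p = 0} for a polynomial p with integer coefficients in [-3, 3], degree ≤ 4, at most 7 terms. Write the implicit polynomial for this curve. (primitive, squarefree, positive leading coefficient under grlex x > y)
1. deg p = 3. The shape is more complex than any degree-2 curve.
2. Against the integer gridlines: it meets the x-axis at x = 0 (among the integer gridlines); it crosses the y-axis at the gridline y = 0.
3. Putting this together gives p.

x^2*y + 2*x*y^2 + y^2 + 3*x + 3*y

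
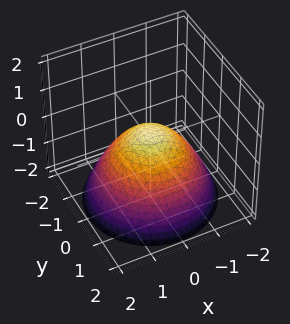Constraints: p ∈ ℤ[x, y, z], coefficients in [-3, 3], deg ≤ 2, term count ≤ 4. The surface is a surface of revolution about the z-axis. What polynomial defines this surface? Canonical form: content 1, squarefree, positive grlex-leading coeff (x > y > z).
2*x^2 + 2*y^2 + 3*z - 1

First, deg p = 2. No degree-1 surface has this shape.
Next, symmetries: the surface is invariant under rotation about z: p = q(x² + y², z).
Next, observable constraints: a circular section at z = -2 has radius between 1 and 2.
Finally, solving for integer coefficients yields p as stated.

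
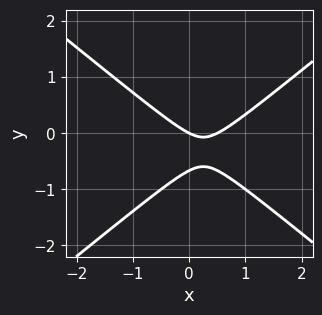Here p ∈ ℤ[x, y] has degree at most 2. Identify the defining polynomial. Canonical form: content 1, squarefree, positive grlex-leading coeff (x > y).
2*x^2 - 3*y^2 - x - 2*y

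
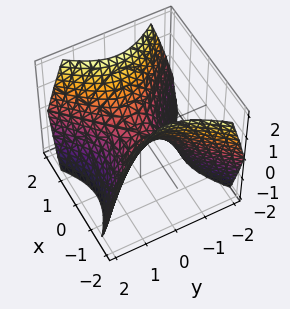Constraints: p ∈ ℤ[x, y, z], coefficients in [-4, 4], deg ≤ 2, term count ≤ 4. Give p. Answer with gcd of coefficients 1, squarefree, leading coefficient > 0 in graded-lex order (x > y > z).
(a) Degree: a saddle surface; a quadric, so deg p = 2.
(b) Symmetries: it's symmetric under y → −y, forcing even powers of y; mirror symmetry x ↦ −x ⇒ only even powers of x.
(c) Observable constraints: it crosses the x-axis at the gridline x = 0; it meets the z-axis at z = 0 (among the integer gridlines); it crosses the y-axis at the gridline y = 0.
(d) Together with the visible shape, these determine p as stated.

x^2 - y^2 - z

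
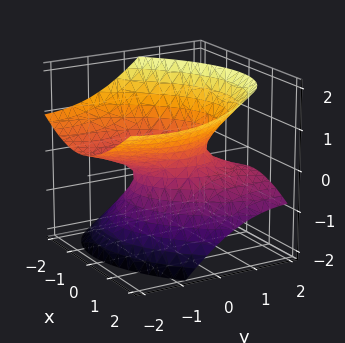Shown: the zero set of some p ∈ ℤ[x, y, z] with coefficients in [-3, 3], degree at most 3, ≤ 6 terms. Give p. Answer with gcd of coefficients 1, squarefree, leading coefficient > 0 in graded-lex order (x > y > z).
2*x^2 - x*y + y^2 + 3*y*z - 3*z^2 - 1

1. The degree is 2 — the shape is more complex than any degree-1 surface.
2. Observable constraints: the surface avoids every integer z-axis point in the box; the y-axis gridline crossings are at y ∈ {-1, 1}.
3. Fitting integer coefficients to these (and the overall shape) gives p.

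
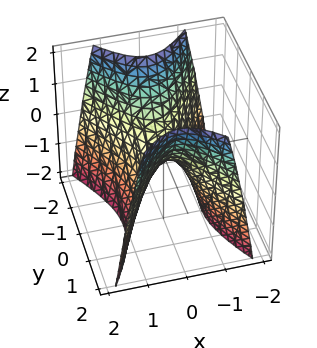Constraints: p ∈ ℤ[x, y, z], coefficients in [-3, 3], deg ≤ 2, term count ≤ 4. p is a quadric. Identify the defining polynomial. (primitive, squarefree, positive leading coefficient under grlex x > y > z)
(a) deg p = 2. A hyperbolic paraboloid; a quadric.
(b) Symmetries: it's symmetric under y → −y, forcing even powers of y; it's symmetric under x → −x, forcing even powers of x.
(c) From the axis intercepts and sections: it meets the z-axis at z = 0 (among the integer gridlines); it meets the x-axis at x = 0 (among the integer gridlines).
(d) Assembling these constraints gives the stated polynomial.

2*x^2 - y^2 + z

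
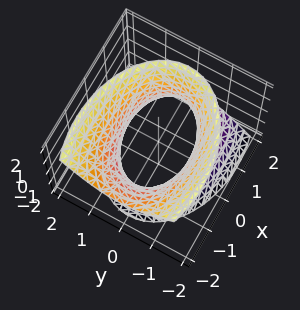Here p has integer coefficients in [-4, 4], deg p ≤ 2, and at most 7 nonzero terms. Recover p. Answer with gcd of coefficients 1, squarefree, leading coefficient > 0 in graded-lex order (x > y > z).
(a) deg p = 2.
(b) Observable constraints: it misses every integer gridline on the z-axis; the y-axis gridline crossings are at y ∈ {-1, 1}.
(c) Fitting integer coefficients to these (and the overall shape) gives p.

x^2 + x*z + 2*y^2 - z^2 - 2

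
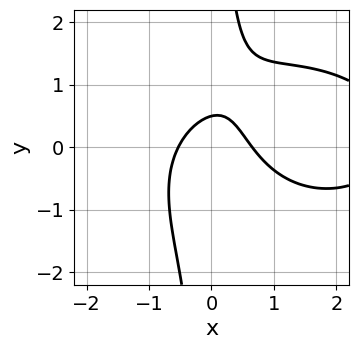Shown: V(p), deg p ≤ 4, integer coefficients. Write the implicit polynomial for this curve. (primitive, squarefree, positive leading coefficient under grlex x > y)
x^3 + 2*x*y^2 - 3*x^2 - 2*y + 1

First, degree: a generic line meets the curve in up to 3 points, so deg p = 3.
Finally, solving for integer coefficients yields p as stated.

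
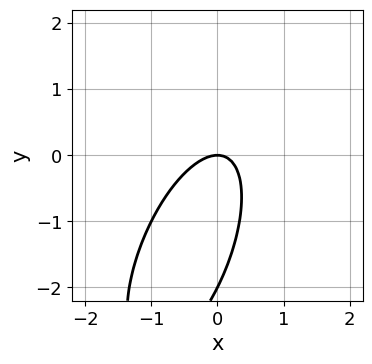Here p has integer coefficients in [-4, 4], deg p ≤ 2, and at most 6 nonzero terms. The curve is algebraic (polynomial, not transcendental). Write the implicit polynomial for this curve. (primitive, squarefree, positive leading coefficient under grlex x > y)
(a) Degree: the shape is more complex than any degree-1 curve, so deg p = 2.
(b) Observable constraints: the y-axis gridline crossings are at y ∈ {-2, 0}; one x-axis crossing is at x = 0.
(c) Putting this together gives p.

3*x^2 - 2*x*y + y^2 + 2*y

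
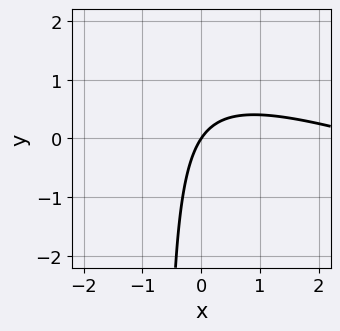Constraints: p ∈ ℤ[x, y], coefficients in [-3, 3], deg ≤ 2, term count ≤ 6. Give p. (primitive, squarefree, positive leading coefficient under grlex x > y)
x^2 + 3*x*y - 3*x + 2*y

Degree: no degree-1 curve has this shape, so deg p = 2.
Against the integer gridlines: it meets the y-axis at y = 0 (among the integer gridlines); one x-axis crossing is at x = 0.
Assembling these constraints gives the stated polynomial.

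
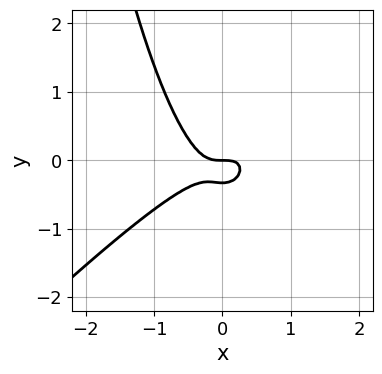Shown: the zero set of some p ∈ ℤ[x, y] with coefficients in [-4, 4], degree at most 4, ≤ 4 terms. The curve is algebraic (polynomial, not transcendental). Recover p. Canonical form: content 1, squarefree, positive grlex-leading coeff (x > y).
3*x^3 - 3*x^2*y + 3*y^2 + y

1. Degree: a generic line meets the curve in up to 3 points, so deg p = 3.
2. From the visible intercepts: one x-axis crossing is at x = 0; it meets the y-axis at y = 0 (among the integer gridlines).
3. These observations pin down the coefficients.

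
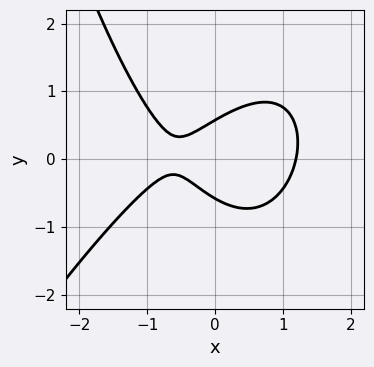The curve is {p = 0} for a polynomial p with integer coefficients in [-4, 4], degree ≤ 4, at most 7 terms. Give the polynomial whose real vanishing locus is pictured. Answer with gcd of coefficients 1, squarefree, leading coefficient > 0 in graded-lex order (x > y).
First, deg p = 3. The shape is more complex than any degree-2 curve.
Finally, solving for integer coefficients yields p as stated.

2*x^3 - x^2*y + 3*y^2 - 2*x - 1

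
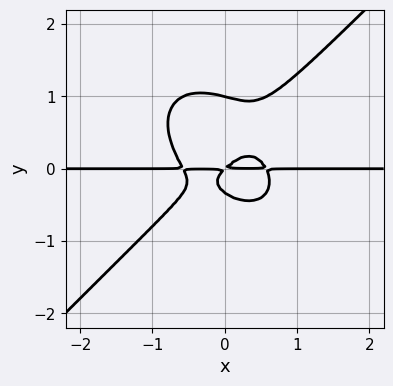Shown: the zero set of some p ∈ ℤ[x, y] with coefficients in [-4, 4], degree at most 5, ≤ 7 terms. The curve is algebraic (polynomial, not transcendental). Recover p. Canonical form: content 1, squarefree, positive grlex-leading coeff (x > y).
3*x^3*y - 3*y^4 + 2*y^3 - x*y + y^2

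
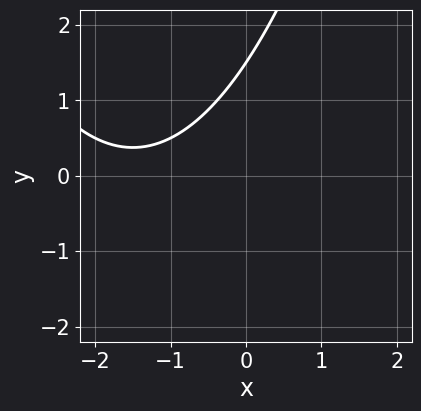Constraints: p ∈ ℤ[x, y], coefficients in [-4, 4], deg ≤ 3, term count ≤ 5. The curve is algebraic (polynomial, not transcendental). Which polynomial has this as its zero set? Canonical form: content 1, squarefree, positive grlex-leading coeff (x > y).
x^2 + 3*x - 2*y + 3

The degree is 2 — a generic line meets the curve in up to 2 points.
Observable constraints: no x-intercept at any integer in the box.
The integer polynomial consistent with all of this is the stated p.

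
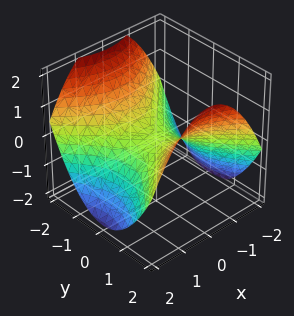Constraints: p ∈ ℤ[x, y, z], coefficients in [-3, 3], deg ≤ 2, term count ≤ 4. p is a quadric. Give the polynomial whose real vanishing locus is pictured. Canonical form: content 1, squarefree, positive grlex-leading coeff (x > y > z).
Degree: a hyperbolic paraboloid; a quadric, so deg p = 2.
Symmetries: it's symmetric under y → −y, forcing even powers of y; mirror symmetry x ↦ −x ⇒ only even powers of x.
Checking where it meets the axes: it crosses the z-axis at the gridline z = 0; one x-axis crossing is at x = 0; it meets the y-axis at y = 0 (among the integer gridlines).
The integer polynomial consistent with all of this is the stated p.

x^2 - y^2 + 2*z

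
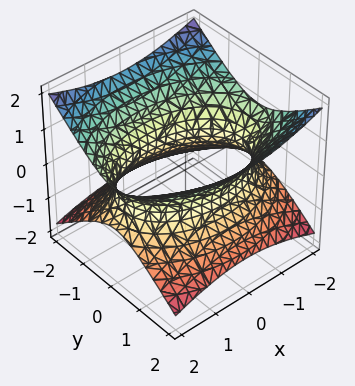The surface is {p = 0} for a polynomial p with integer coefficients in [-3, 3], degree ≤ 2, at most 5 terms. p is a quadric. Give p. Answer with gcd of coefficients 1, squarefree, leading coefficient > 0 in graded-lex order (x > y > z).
x^2 + 2*y^2 - 3*z^2 - 3

1. The degree is 2 — an hourglass — one-sheet hyperboloid; a quadric.
2. Symmetries: the z ↦ −z reflection is a symmetry, so z appears only in even powers; it's symmetric under y → −y, forcing even powers of y; the x ↦ −x reflection is a symmetry, so x appears only in even powers.
3. Reading off the gridlines: no z-intercept at any integer in the box.
4. Solving for integer coefficients yields p as stated.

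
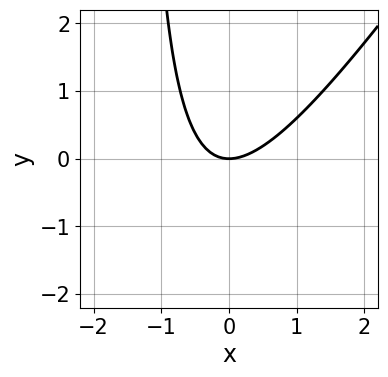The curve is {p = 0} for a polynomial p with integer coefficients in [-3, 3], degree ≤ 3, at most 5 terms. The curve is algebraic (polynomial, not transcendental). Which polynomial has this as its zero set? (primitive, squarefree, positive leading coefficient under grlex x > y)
The degree is 2 — a generic line meets the curve in up to 2 points.
From the visible intercepts: it meets the x-axis at x = 0 (among the integer gridlines); one y-axis crossing is at y = 0.
Solving for integer coefficients yields p as stated.

3*x^2 - 2*x*y - 3*y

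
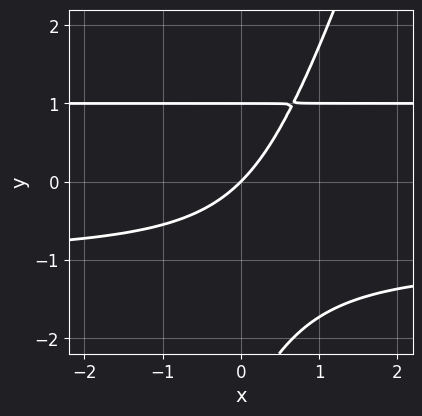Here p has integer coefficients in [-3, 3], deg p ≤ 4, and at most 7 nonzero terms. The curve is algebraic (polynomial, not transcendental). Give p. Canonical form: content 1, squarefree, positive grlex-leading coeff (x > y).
3*x*y^2 - y^3 - 2*y^2 - 3*x + 3*y

1. deg p = 3. No degree-2 curve has this shape.
2. From the axis intercepts and sections: among the integer gridlines, it crosses the y-axis at y ∈ {0, 1}; it crosses the x-axis at the gridline x = 0.
3. The integer polynomial consistent with all of this is the stated p.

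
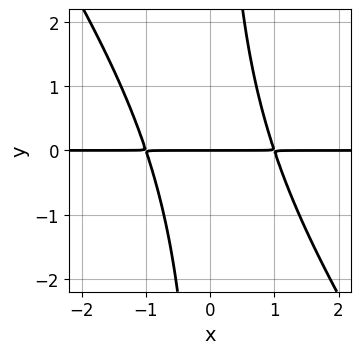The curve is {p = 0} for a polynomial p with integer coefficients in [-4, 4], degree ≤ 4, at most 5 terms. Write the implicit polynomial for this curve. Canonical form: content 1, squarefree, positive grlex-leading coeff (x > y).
1. deg p = 3.
2. From the visible intercepts: one y-axis crossing is at y = 0; the visible x-axis segment lies entirely on the curve.
3. Solving for integer coefficients yields p as stated.

3*x^2*y + 2*x*y^2 - 3*y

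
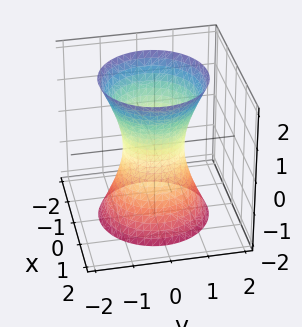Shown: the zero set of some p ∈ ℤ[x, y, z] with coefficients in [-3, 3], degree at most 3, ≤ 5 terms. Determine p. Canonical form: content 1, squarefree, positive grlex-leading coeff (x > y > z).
Degree: the shape is more complex than any degree-1 surface, so deg p = 2.
Symmetries: rotational symmetry about the z-axis ⇒ p depends on x, y only through x² + y².
From the axis intercepts and sections: the surface avoids every integer z-axis point in the box; a circular section at z = -2 has radius between 1 and 2.
Putting this together gives p.

3*x^2 + 3*y^2 - z^2 - 2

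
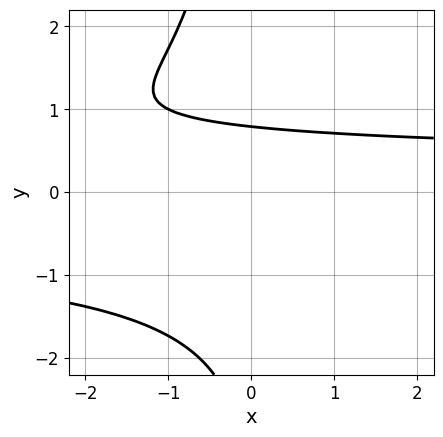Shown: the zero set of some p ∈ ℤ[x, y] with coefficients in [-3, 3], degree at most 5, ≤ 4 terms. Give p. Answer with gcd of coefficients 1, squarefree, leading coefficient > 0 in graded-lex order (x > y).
x*y^3 + y^2 + 3*y - 3

(a) Degree: no degree-3 curve has this shape, so deg p = 4.
(b) From the axis intercepts and sections: it misses every integer gridline on the x-axis.
(c) Assembling these constraints gives the stated polynomial.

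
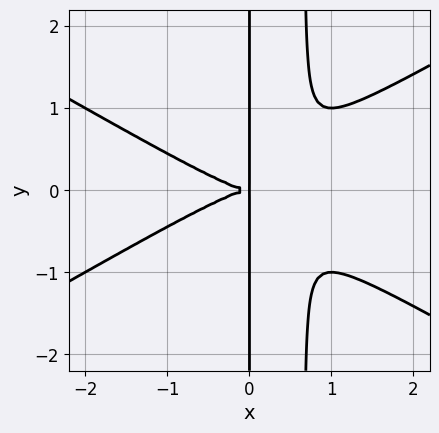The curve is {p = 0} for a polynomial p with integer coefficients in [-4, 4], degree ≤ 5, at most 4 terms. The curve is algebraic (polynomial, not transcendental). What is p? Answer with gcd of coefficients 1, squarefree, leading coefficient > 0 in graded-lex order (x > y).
x^4 - 3*x^2*y^2 + 2*x*y^2

(a) deg p = 4.
(b) Symmetries: the y ↦ −y reflection is a symmetry, so y appears only in even powers.
(c) From the axis intercepts and sections: the visible y-axis segment lies entirely on the curve.
(d) The integer polynomial consistent with all of this is the stated p.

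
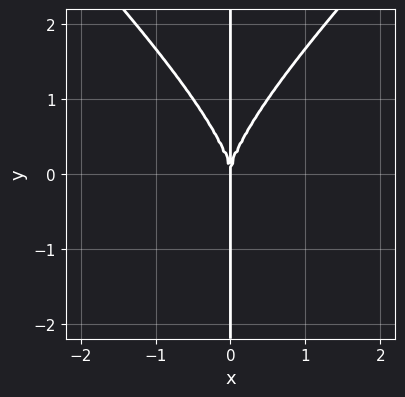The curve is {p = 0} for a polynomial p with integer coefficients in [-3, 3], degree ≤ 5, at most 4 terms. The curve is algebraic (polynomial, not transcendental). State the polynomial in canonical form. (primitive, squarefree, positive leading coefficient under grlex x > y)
x^3*y - x*y^3 + 3*x^3

(a) The degree is 4 — a generic line meets the curve in up to 4 points.
(b) Observable constraints: every point of the y-axis in the box is on the curve; one x-axis crossing is at x = 0.
(c) Matching integer coefficients to the picture gives p.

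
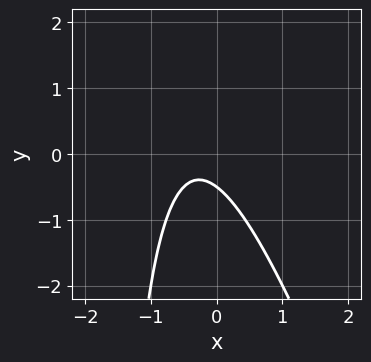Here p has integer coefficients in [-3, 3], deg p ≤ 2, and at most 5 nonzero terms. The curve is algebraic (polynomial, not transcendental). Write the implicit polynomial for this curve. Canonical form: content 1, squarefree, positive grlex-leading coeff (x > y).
3*x^2 + x*y + 2*x + 2*y + 1

(a) deg p = 2. The shape is more complex than any degree-1 curve.
(b) Observable constraints: the curve avoids every integer x-axis point in the box.
(c) Matching integer coefficients to the picture gives p.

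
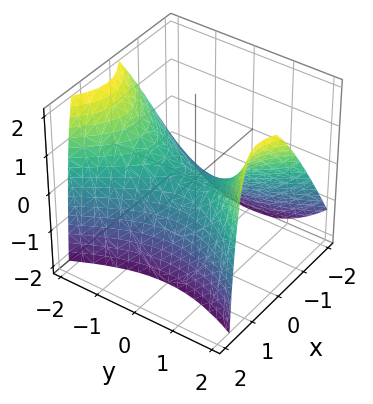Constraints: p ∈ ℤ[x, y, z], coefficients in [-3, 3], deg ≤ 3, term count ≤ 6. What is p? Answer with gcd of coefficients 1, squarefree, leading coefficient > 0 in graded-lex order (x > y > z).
1. The degree is 2 — a generic line meets the surface in up to 2 points.
2. Against the integer gridlines: it crosses the y-axis at the gridline y = 0; one z-axis crossing is at z = 0; it meets the x-axis at x = 0 (among the integer gridlines).
3. Putting this together gives p.

2*x^2 - x*z - y^2 + 2*z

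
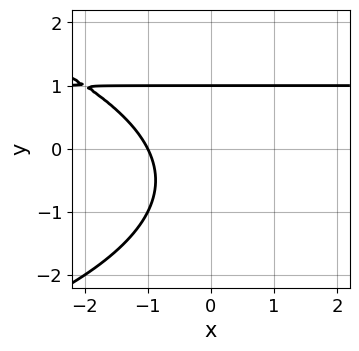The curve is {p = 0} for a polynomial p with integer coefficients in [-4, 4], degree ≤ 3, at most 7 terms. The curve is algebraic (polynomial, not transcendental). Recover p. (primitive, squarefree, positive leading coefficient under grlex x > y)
1. The degree is 3 — a generic line meets the curve in up to 3 points.
2. From the visible intercepts: one x-axis crossing is at x = -1; it crosses the y-axis at the gridline y = 1.
3. Assembling these constraints gives the stated polynomial.

y^3 + 2*x*y - 2*x + y - 2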